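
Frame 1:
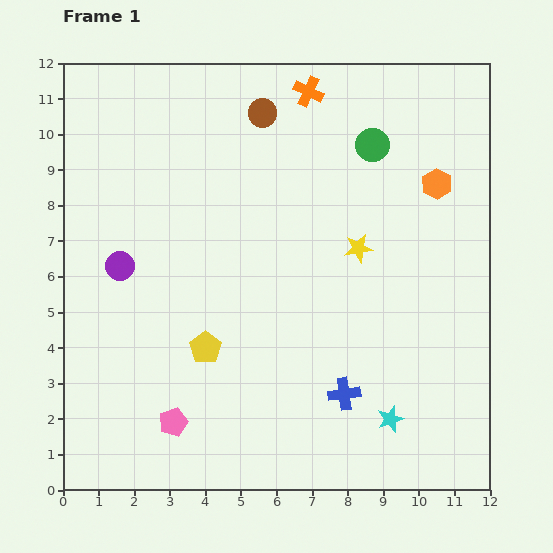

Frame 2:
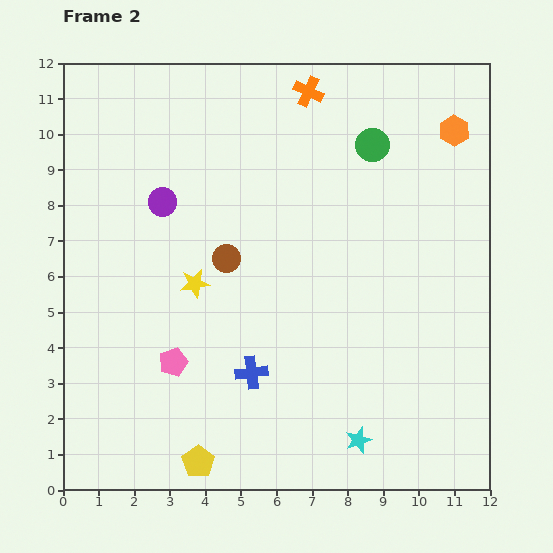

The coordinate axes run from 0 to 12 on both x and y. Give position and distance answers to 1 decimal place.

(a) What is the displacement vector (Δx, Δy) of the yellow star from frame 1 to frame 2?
(-4.6, -1.0)

The yellow star was at (8.3, 6.8) in frame 1 and (3.7, 5.8) in frame 2.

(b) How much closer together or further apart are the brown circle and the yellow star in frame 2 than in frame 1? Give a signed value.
-3.6

Distance in frame 1: 4.7. Distance in frame 2: 1.1.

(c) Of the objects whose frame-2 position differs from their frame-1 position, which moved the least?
the cyan star

(moved 1.1)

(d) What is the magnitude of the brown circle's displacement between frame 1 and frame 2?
4.2

The brown circle moved from (5.6, 10.6) to (4.6, 6.5), a distance of √(1.0² + 4.1²) ≈ 4.2.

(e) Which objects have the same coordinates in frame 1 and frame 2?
the green circle, the orange cross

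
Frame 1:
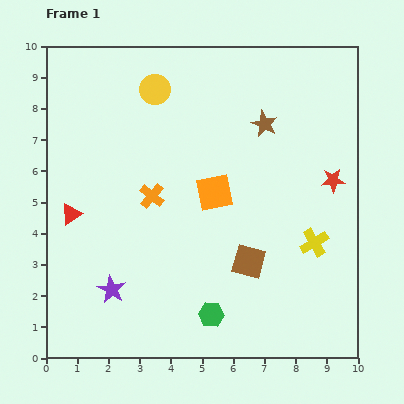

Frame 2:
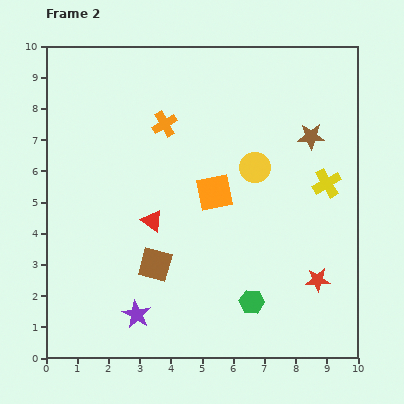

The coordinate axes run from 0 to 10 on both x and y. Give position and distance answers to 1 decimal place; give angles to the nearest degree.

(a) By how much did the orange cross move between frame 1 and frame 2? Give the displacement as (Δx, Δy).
(0.4, 2.3)

The orange cross was at (3.4, 5.2) in frame 1 and (3.8, 7.5) in frame 2.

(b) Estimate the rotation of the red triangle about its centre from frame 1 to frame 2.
52° counter-clockwise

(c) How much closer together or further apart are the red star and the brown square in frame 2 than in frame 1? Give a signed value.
+1.5

Distance in frame 1: 3.7. Distance in frame 2: 5.2.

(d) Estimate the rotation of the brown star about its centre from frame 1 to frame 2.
27° counter-clockwise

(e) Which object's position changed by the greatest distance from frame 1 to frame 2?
the yellow circle

(moved 4.1; next 3.2)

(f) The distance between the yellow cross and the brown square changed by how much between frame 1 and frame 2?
+3.9

Distance in frame 1: 2.2. Distance in frame 2: 6.1.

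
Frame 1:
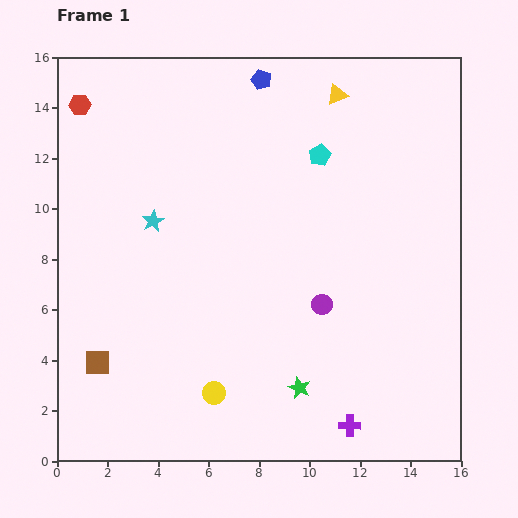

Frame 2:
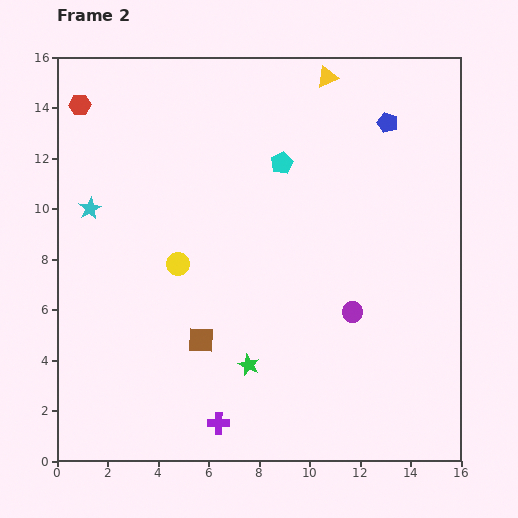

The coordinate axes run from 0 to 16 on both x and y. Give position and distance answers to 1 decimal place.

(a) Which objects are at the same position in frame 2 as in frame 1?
the red hexagon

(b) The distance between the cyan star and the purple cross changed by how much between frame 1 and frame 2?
-1.3

Distance in frame 1: 11.2. Distance in frame 2: 9.9.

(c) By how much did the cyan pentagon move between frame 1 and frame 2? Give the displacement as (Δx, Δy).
(-1.5, -0.3)

The cyan pentagon was at (10.4, 12.1) in frame 1 and (8.9, 11.8) in frame 2.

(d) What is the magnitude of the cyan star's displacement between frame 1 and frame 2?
2.5

The cyan star moved from (3.8, 9.5) to (1.3, 10.0), a distance of √(2.5² + 0.5²) ≈ 2.5.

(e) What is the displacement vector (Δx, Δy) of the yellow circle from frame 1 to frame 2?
(-1.4, 5.1)

The yellow circle was at (6.2, 2.7) in frame 1 and (4.8, 7.8) in frame 2.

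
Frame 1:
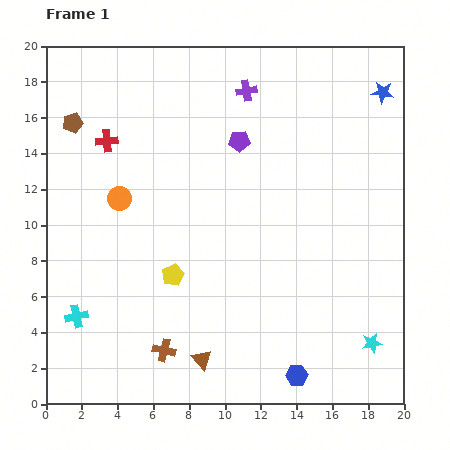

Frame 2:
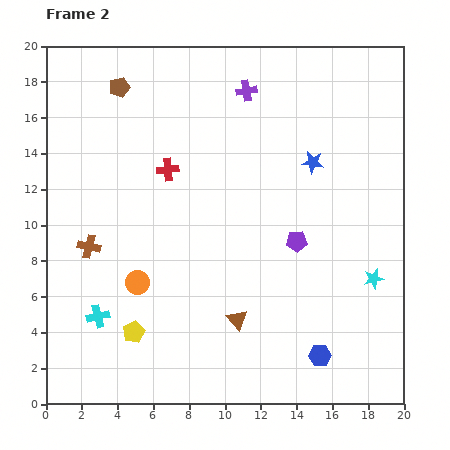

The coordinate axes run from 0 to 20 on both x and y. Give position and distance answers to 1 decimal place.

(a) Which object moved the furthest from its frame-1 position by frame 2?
the brown cross

(moved 7.2; next 6.4)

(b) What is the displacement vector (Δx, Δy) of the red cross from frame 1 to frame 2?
(3.4, -1.6)

The red cross was at (3.4, 14.7) in frame 1 and (6.8, 13.1) in frame 2.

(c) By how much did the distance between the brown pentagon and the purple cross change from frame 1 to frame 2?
-2.8

Distance in frame 1: 9.9. Distance in frame 2: 7.1.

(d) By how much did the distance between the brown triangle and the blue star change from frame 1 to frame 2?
-8.2

Distance in frame 1: 18.0. Distance in frame 2: 9.8.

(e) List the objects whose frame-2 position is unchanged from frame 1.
the purple cross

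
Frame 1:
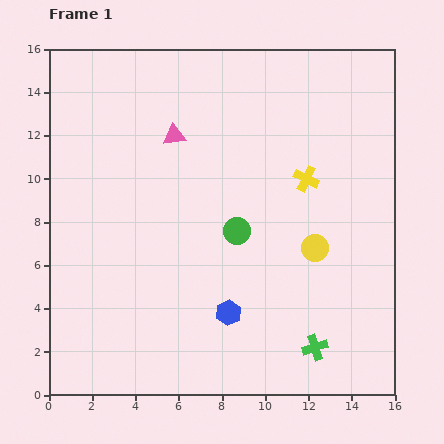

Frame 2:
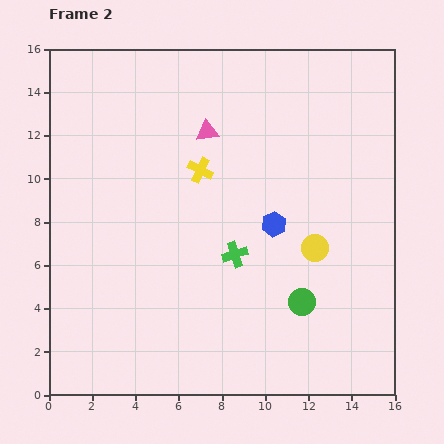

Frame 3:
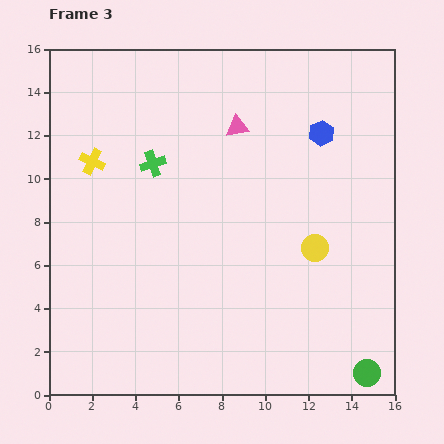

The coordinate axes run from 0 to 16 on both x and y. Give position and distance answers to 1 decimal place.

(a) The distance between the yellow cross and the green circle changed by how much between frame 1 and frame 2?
+3.7

Distance in frame 1: 4.0. Distance in frame 2: 7.7.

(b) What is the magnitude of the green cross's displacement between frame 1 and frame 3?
11.3

The green cross moved from (12.3, 2.2) to (4.8, 10.7), a distance of √(7.5² + 8.5²) ≈ 11.3.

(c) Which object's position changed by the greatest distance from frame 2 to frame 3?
the green cross

(moved 5.7; next 5.0)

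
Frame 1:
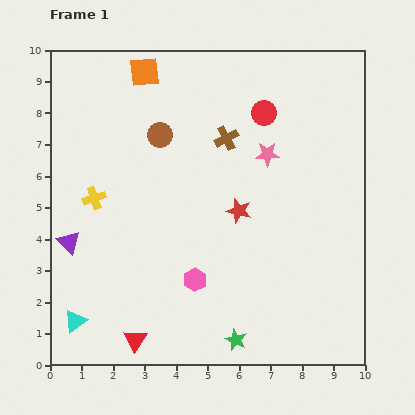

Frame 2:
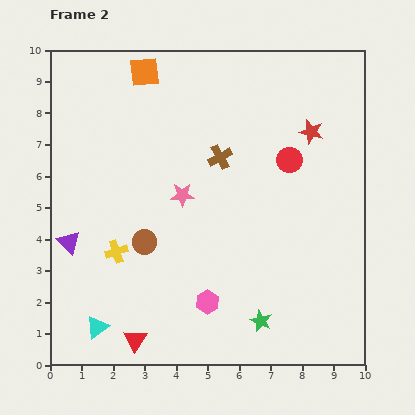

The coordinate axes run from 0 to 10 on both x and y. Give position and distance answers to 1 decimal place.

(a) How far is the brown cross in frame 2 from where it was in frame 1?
0.6

The brown cross moved from (5.6, 7.2) to (5.4, 6.6), a distance of √(0.2² + 0.6²) ≈ 0.6.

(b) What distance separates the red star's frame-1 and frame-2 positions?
3.4

The red star moved from (6.0, 4.9) to (8.3, 7.4), a distance of √(2.3² + 2.5²) ≈ 3.4.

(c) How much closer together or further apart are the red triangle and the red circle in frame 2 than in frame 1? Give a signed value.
-0.8

Distance in frame 1: 8.3. Distance in frame 2: 7.5.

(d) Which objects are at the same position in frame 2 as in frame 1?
the purple triangle, the orange square, the red triangle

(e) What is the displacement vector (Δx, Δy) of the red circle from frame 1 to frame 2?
(0.8, -1.5)

The red circle was at (6.8, 8.0) in frame 1 and (7.6, 6.5) in frame 2.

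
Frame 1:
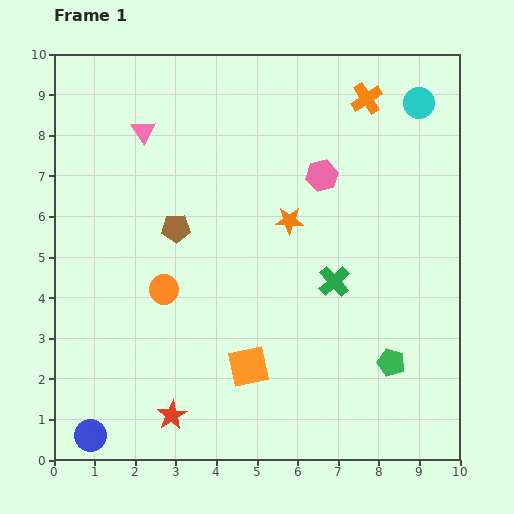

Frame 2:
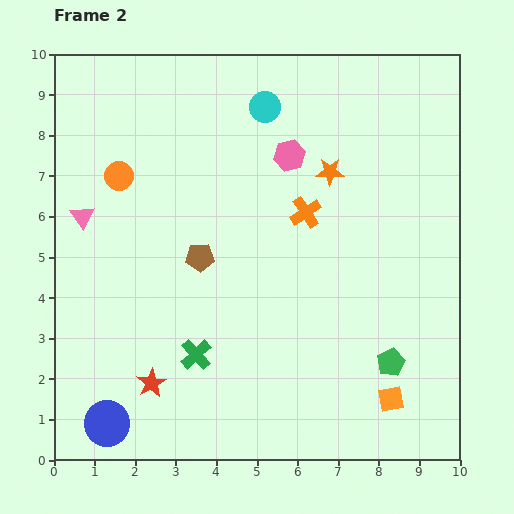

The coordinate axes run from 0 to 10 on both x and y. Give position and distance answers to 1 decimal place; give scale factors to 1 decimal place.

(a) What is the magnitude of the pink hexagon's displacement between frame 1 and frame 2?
0.9

The pink hexagon moved from (6.6, 7.0) to (5.8, 7.5), a distance of √(0.8² + 0.5²) ≈ 0.9.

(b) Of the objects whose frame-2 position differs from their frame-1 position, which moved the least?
the blue circle

(moved 0.5)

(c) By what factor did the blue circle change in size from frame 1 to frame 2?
1.4×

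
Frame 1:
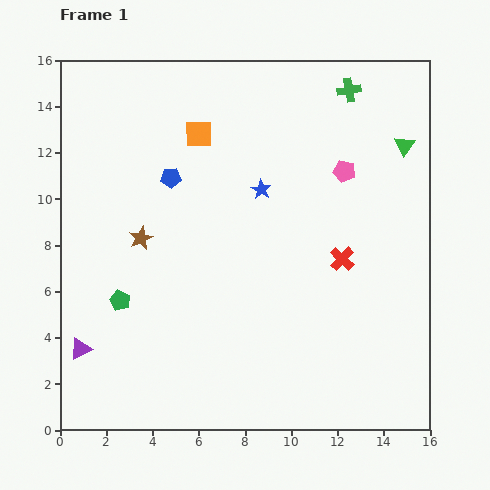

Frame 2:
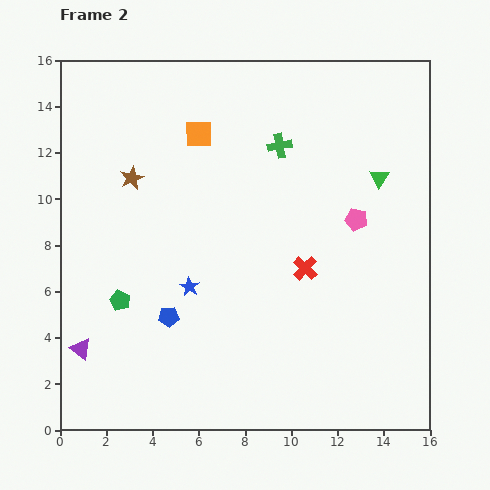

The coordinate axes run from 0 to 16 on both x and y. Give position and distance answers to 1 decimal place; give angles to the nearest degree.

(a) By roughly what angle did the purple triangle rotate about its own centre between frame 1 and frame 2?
55° counter-clockwise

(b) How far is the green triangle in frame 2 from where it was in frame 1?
1.8

The green triangle moved from (14.9, 12.3) to (13.8, 10.9), a distance of √(1.1² + 1.4²) ≈ 1.8.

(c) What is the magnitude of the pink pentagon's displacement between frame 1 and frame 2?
2.2

The pink pentagon moved from (12.3, 11.2) to (12.8, 9.1), a distance of √(0.5² + 2.1²) ≈ 2.2.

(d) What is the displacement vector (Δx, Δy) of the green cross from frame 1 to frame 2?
(-3.0, -2.4)

The green cross was at (12.5, 14.7) in frame 1 and (9.5, 12.3) in frame 2.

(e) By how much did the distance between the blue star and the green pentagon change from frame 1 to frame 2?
-4.7

Distance in frame 1: 7.8. Distance in frame 2: 3.1.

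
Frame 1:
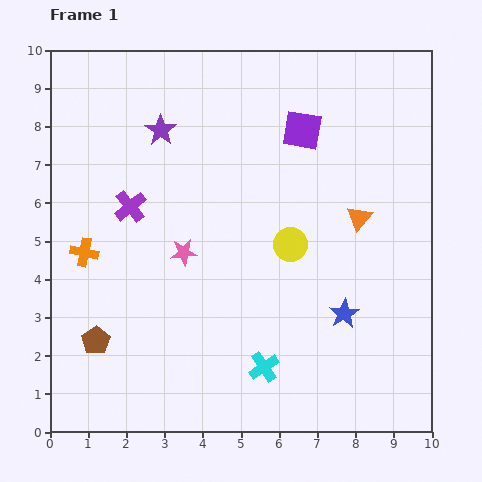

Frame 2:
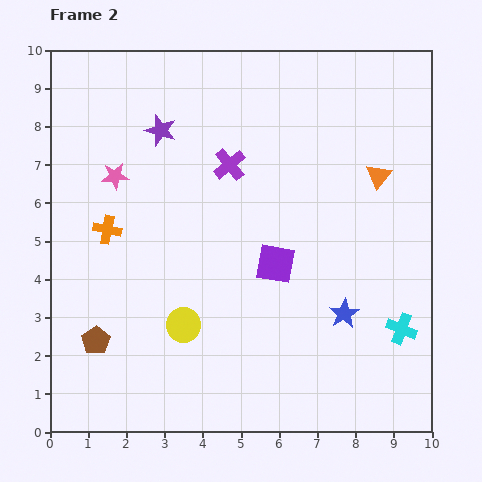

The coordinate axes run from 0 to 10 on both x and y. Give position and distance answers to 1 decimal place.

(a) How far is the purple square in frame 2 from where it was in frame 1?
3.6

The purple square moved from (6.6, 7.9) to (5.9, 4.4), a distance of √(0.7² + 3.5²) ≈ 3.6.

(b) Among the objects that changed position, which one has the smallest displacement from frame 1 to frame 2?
the orange cross

(moved 0.8)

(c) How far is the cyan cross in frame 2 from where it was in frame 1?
3.7

The cyan cross moved from (5.6, 1.7) to (9.2, 2.7), a distance of √(3.6² + 1.0²) ≈ 3.7.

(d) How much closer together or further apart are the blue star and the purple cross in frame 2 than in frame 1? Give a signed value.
-1.4

Distance in frame 1: 6.3. Distance in frame 2: 4.9.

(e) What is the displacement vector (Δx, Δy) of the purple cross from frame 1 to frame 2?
(2.6, 1.1)

The purple cross was at (2.1, 5.9) in frame 1 and (4.7, 7.0) in frame 2.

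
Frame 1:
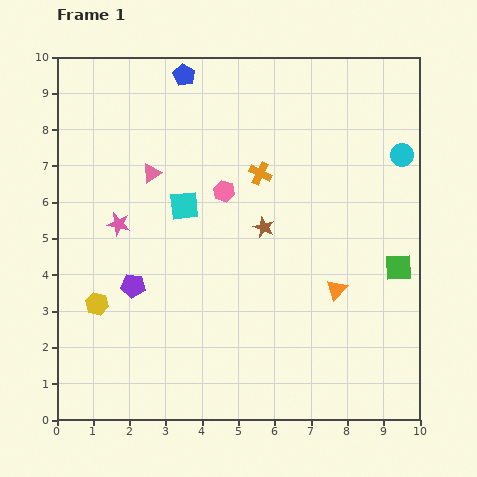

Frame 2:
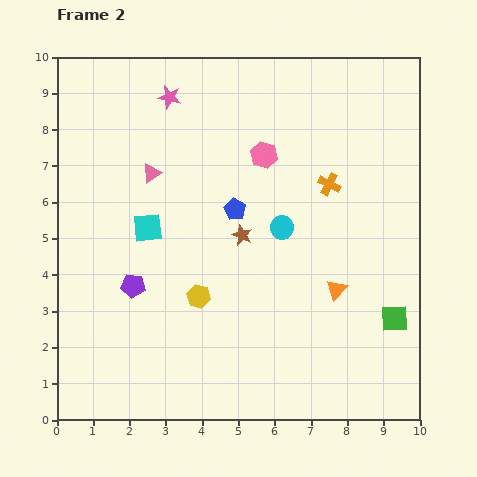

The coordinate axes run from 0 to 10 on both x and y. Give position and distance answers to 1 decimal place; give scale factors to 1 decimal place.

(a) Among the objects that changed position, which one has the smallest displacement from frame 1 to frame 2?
the brown star

(moved 0.6)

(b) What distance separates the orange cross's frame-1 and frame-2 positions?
1.9

The orange cross moved from (5.6, 6.8) to (7.5, 6.5), a distance of √(1.9² + 0.3²) ≈ 1.9.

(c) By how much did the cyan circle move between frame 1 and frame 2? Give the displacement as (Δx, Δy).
(-3.3, -2.0)

The cyan circle was at (9.5, 7.3) in frame 1 and (6.2, 5.3) in frame 2.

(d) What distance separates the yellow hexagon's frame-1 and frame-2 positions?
2.8

The yellow hexagon moved from (1.1, 3.2) to (3.9, 3.4), a distance of √(2.8² + 0.2²) ≈ 2.8.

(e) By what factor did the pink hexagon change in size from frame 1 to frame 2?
1.3×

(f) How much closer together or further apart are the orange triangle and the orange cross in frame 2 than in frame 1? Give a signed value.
-0.9

Distance in frame 1: 3.8. Distance in frame 2: 2.9.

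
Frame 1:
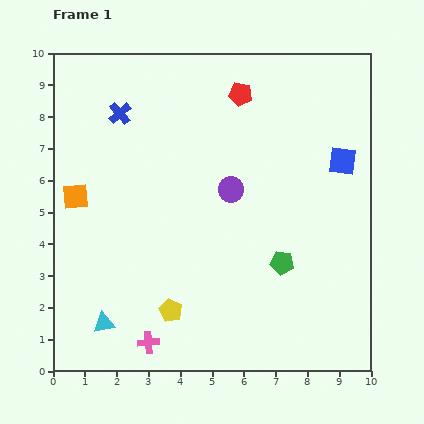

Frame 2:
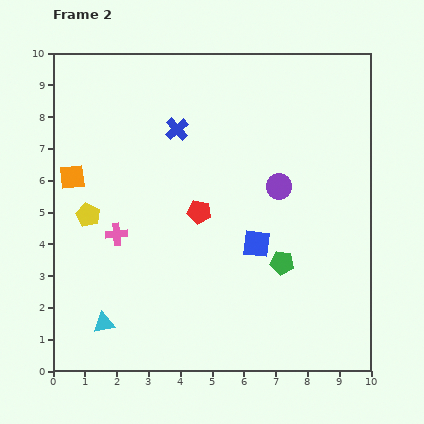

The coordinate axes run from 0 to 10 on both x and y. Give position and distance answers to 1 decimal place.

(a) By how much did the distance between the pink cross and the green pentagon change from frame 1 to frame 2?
+0.4

Distance in frame 1: 4.9. Distance in frame 2: 5.3.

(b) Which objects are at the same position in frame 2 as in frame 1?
the green pentagon, the cyan triangle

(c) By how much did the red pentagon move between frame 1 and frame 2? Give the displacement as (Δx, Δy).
(-1.3, -3.7)

The red pentagon was at (5.9, 8.7) in frame 1 and (4.6, 5.0) in frame 2.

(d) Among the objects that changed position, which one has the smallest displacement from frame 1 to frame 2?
the orange square

(moved 0.6)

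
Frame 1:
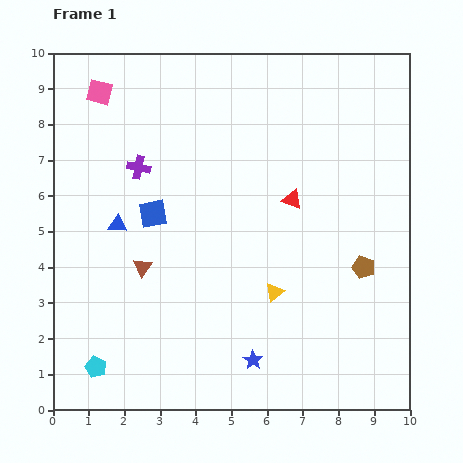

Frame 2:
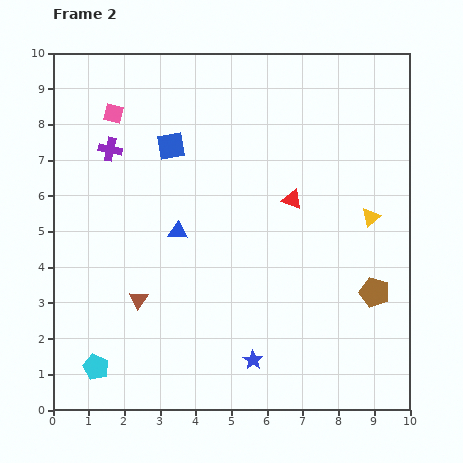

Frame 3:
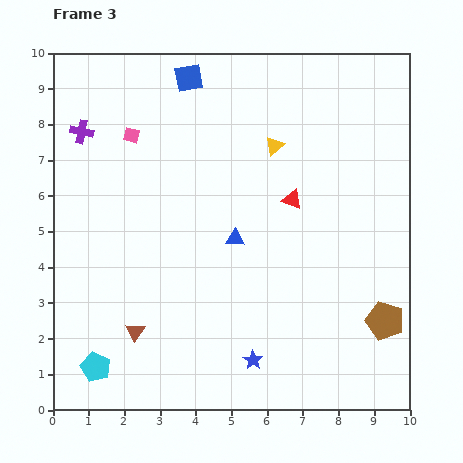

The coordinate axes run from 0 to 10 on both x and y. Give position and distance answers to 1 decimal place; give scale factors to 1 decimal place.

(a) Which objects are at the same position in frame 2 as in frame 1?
the cyan pentagon, the red triangle, the blue star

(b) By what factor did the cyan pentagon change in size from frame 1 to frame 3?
1.4×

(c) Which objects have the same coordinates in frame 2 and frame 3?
the cyan pentagon, the red triangle, the blue star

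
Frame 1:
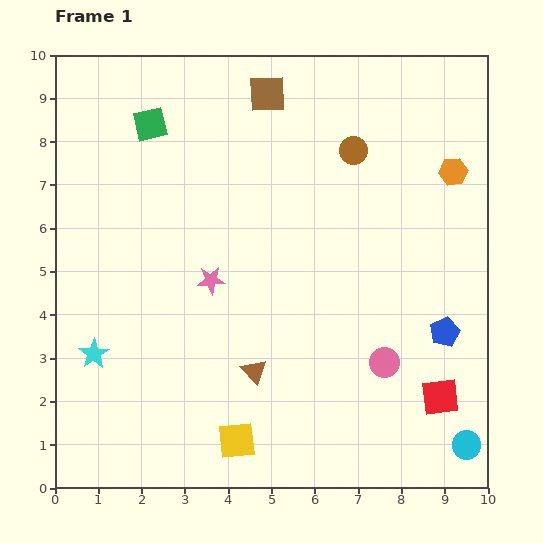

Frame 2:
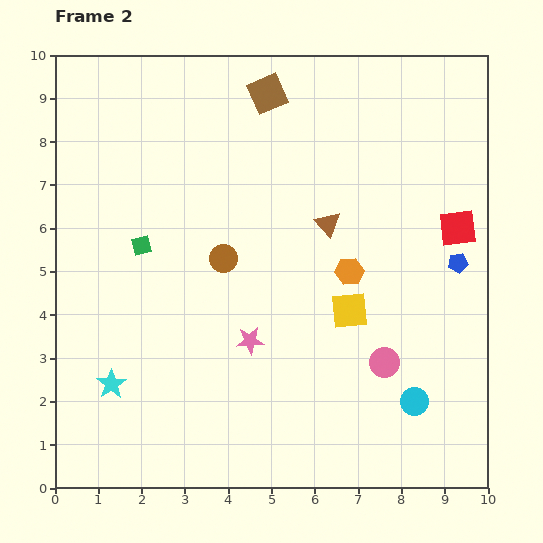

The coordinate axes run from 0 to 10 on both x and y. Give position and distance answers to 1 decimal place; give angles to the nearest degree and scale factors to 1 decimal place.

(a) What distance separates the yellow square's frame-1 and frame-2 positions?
4.0

The yellow square moved from (4.2, 1.1) to (6.8, 4.1), a distance of √(2.6² + 3.0²) ≈ 4.0.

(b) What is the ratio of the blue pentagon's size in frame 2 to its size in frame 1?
0.7×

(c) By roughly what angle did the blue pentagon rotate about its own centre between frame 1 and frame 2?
16° clockwise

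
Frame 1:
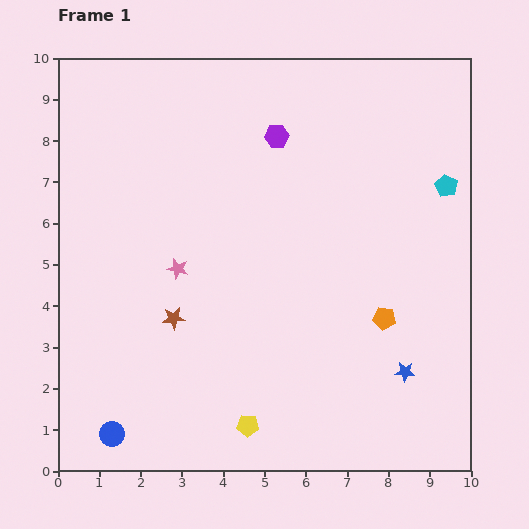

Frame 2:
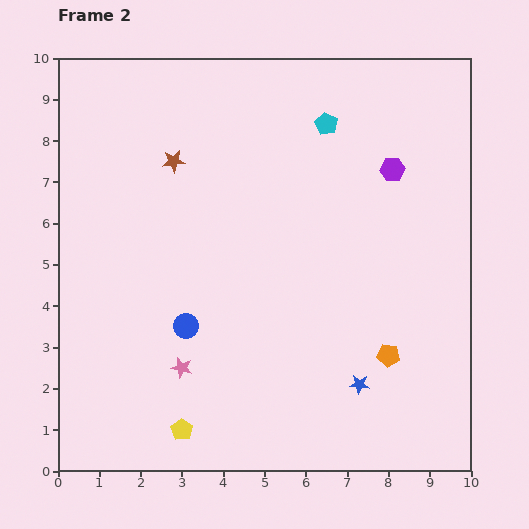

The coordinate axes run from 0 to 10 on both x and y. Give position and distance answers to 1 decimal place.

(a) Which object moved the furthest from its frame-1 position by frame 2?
the brown star

(moved 3.8; next 3.3)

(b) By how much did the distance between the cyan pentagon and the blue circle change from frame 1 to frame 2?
-4.1

Distance in frame 1: 10.1. Distance in frame 2: 6.0.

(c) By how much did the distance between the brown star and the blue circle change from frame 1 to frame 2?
+0.8

Distance in frame 1: 3.2. Distance in frame 2: 4.0.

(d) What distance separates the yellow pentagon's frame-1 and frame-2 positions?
1.6

The yellow pentagon moved from (4.6, 1.1) to (3.0, 1.0), a distance of √(1.6² + 0.1²) ≈ 1.6.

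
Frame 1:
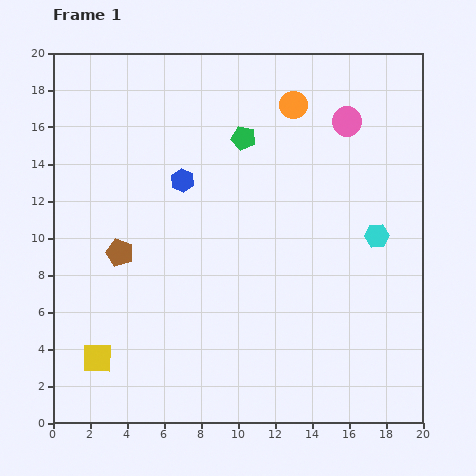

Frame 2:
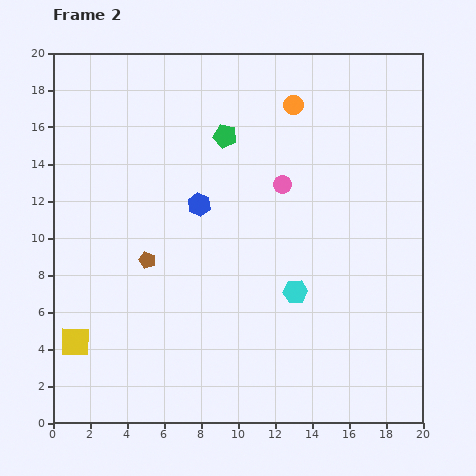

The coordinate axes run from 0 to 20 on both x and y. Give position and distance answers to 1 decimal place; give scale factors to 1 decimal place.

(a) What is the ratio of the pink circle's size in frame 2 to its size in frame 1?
0.6×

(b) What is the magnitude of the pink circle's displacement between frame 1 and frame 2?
4.9

The pink circle moved from (15.9, 16.3) to (12.4, 12.9), a distance of √(3.5² + 3.4²) ≈ 4.9.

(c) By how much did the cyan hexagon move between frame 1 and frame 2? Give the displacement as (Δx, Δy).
(-4.4, -3.0)

The cyan hexagon was at (17.5, 10.1) in frame 1 and (13.1, 7.1) in frame 2.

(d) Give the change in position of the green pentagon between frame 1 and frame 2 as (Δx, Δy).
(-1.0, 0.1)

The green pentagon was at (10.3, 15.4) in frame 1 and (9.3, 15.5) in frame 2.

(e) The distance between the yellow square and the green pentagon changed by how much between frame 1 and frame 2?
-0.6

Distance in frame 1: 14.3. Distance in frame 2: 13.7.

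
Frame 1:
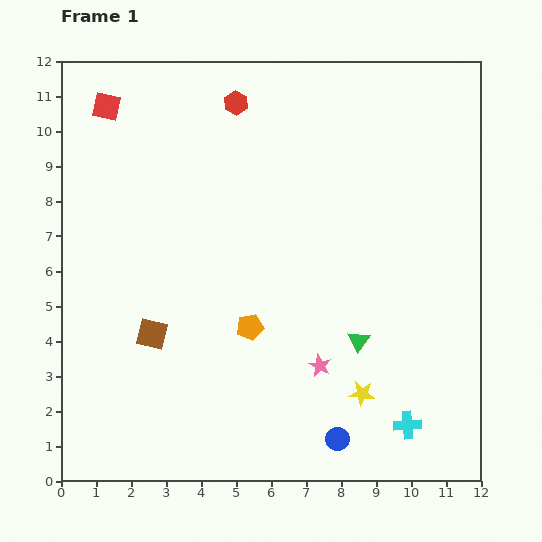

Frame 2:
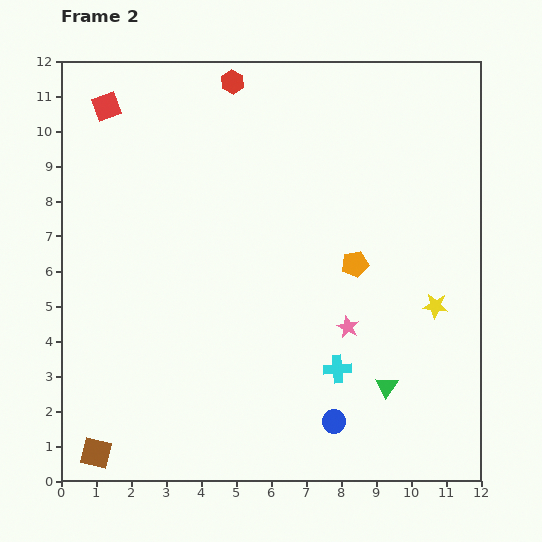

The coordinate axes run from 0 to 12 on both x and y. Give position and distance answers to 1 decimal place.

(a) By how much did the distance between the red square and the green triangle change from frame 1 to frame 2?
+1.5

Distance in frame 1: 9.8. Distance in frame 2: 11.3.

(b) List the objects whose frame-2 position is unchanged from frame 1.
the red square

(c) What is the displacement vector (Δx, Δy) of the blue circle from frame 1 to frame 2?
(-0.1, 0.5)

The blue circle was at (7.9, 1.2) in frame 1 and (7.8, 1.7) in frame 2.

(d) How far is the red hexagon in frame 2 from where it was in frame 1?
0.6

The red hexagon moved from (5.0, 10.8) to (4.9, 11.4), a distance of √(0.1² + 0.6²) ≈ 0.6.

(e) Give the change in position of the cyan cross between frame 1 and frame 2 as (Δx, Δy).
(-2.0, 1.6)

The cyan cross was at (9.9, 1.6) in frame 1 and (7.9, 3.2) in frame 2.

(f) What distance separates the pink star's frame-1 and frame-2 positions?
1.4

The pink star moved from (7.4, 3.3) to (8.2, 4.4), a distance of √(0.8² + 1.1²) ≈ 1.4.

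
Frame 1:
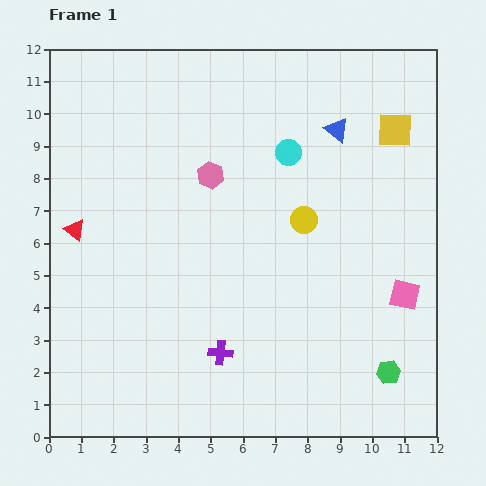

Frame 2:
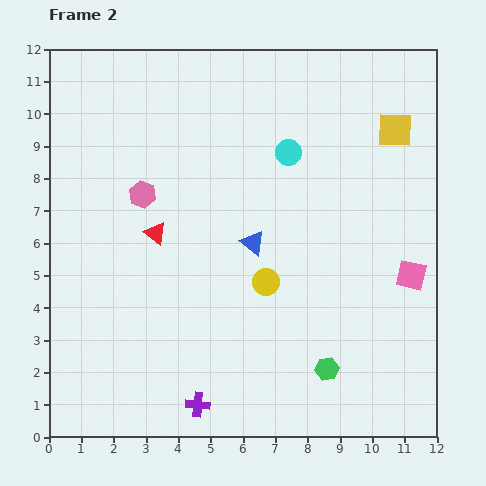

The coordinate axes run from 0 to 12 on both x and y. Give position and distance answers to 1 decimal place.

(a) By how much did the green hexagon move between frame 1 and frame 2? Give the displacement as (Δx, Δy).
(-1.9, 0.1)

The green hexagon was at (10.5, 2.0) in frame 1 and (8.6, 2.1) in frame 2.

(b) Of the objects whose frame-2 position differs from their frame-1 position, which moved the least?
the pink square

(moved 0.6)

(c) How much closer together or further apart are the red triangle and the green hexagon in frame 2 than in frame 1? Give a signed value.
-3.9

Distance in frame 1: 10.7. Distance in frame 2: 6.8.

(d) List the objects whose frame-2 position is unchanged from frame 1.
the yellow square, the cyan circle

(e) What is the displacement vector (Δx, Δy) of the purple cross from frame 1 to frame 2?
(-0.7, -1.6)

The purple cross was at (5.3, 2.6) in frame 1 and (4.6, 1.0) in frame 2.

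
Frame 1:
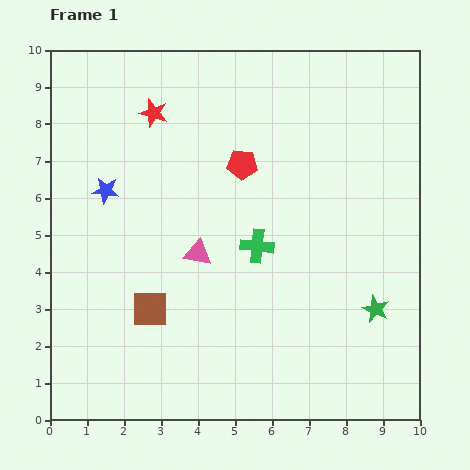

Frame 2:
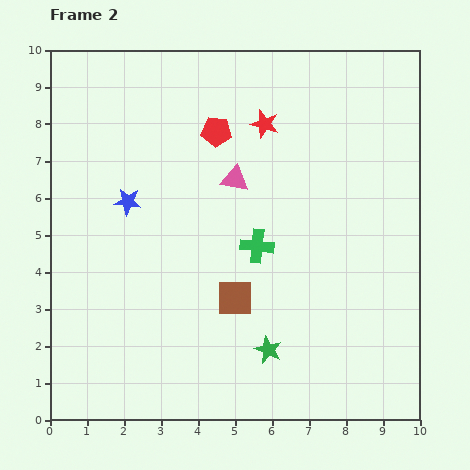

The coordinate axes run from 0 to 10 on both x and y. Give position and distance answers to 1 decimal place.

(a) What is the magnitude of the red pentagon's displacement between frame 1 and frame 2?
1.1

The red pentagon moved from (5.2, 6.9) to (4.5, 7.8), a distance of √(0.7² + 0.9²) ≈ 1.1.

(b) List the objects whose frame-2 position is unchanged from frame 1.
the green cross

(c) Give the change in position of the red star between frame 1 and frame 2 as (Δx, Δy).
(3.0, -0.3)

The red star was at (2.8, 8.3) in frame 1 and (5.8, 8.0) in frame 2.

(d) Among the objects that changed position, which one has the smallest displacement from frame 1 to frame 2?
the blue star

(moved 0.7)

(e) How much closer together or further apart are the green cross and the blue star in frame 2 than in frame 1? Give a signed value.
-0.7

Distance in frame 1: 4.4. Distance in frame 2: 3.7.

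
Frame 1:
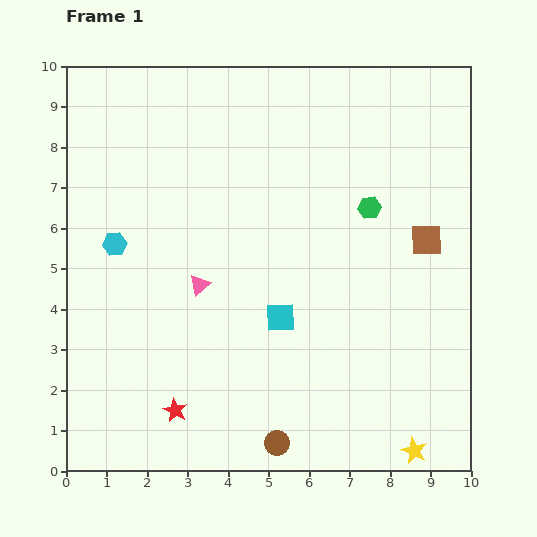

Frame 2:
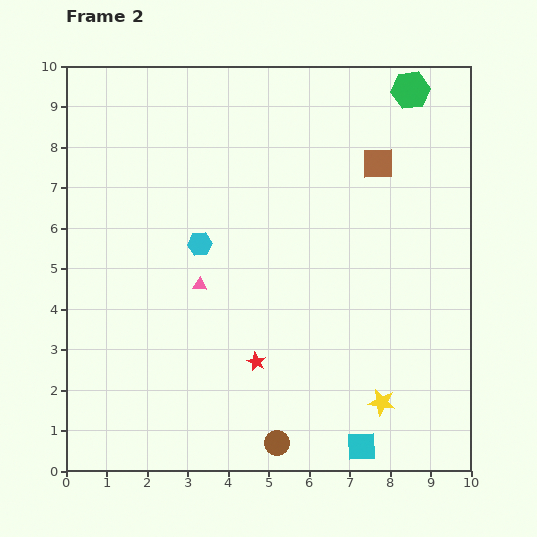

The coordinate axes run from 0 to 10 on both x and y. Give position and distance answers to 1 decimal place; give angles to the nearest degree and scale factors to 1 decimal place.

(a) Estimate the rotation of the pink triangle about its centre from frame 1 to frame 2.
45° clockwise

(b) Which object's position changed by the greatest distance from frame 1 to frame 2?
the cyan square

(moved 3.8; next 3.1)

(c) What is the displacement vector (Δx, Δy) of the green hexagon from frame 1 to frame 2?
(1.0, 2.9)

The green hexagon was at (7.5, 6.5) in frame 1 and (8.5, 9.4) in frame 2.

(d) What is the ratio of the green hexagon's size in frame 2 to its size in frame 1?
1.7×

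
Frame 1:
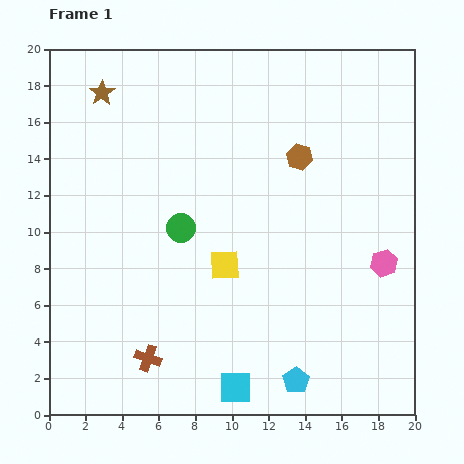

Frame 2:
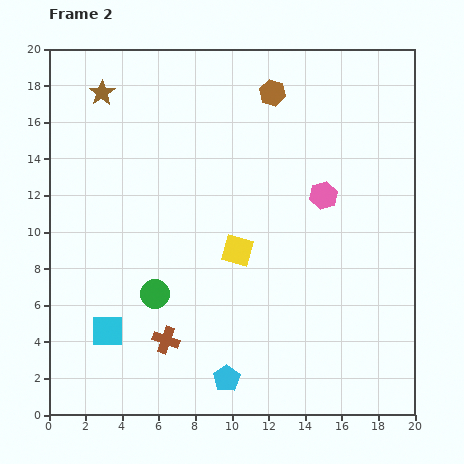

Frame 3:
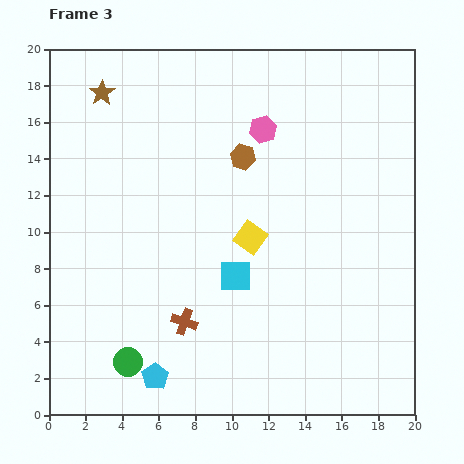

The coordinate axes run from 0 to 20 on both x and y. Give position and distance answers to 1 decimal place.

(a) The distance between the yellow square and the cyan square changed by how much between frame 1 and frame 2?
+1.7

Distance in frame 1: 6.7. Distance in frame 2: 8.4.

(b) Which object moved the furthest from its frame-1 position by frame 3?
the pink hexagon

(moved 9.8; next 7.9)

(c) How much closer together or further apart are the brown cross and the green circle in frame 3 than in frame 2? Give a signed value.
+1.2

Distance in frame 2: 2.6. Distance in frame 3: 3.8.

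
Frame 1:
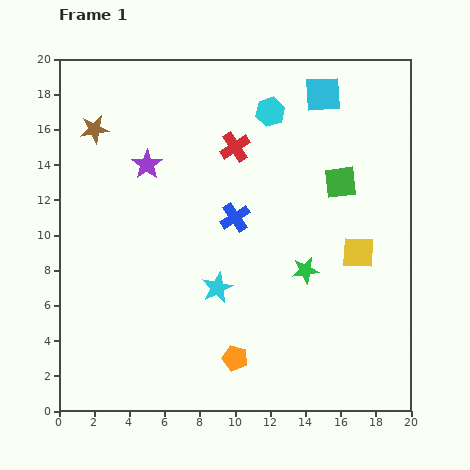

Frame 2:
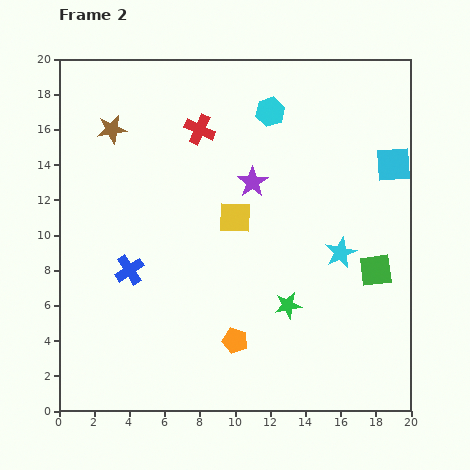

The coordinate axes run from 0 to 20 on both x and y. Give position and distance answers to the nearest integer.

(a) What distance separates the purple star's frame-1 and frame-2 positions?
6

The purple star moved from (5, 14) to (11, 13), a distance of √(6² + 1²) ≈ 6.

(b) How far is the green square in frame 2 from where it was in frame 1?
5

The green square moved from (16, 13) to (18, 8), a distance of √(2² + 5²) ≈ 5.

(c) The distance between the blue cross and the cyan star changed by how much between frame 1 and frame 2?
+8

Distance in frame 1: 4. Distance in frame 2: 12.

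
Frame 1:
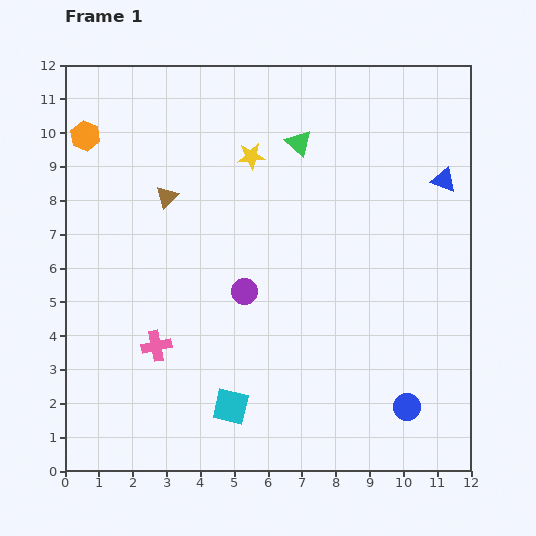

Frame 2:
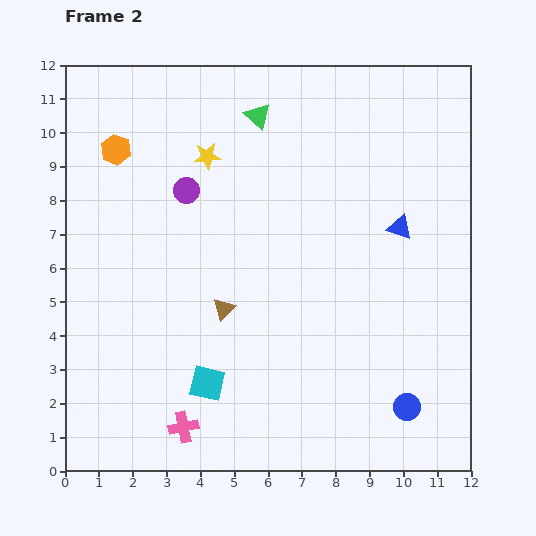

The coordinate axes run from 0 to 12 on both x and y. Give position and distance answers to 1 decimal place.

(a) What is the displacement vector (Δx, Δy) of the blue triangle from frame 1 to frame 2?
(-1.3, -1.4)

The blue triangle was at (11.2, 8.6) in frame 1 and (9.9, 7.2) in frame 2.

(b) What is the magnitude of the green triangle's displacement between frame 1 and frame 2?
1.4

The green triangle moved from (6.9, 9.7) to (5.7, 10.5), a distance of √(1.2² + 0.8²) ≈ 1.4.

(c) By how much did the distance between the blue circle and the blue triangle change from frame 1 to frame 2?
-1.5

Distance in frame 1: 6.8. Distance in frame 2: 5.3.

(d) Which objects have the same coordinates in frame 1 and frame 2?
the blue circle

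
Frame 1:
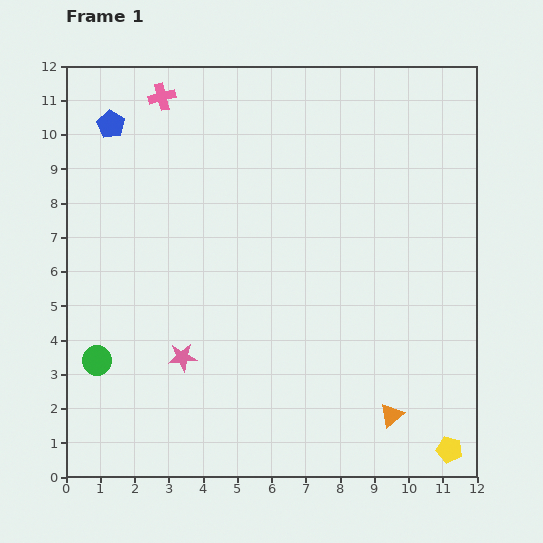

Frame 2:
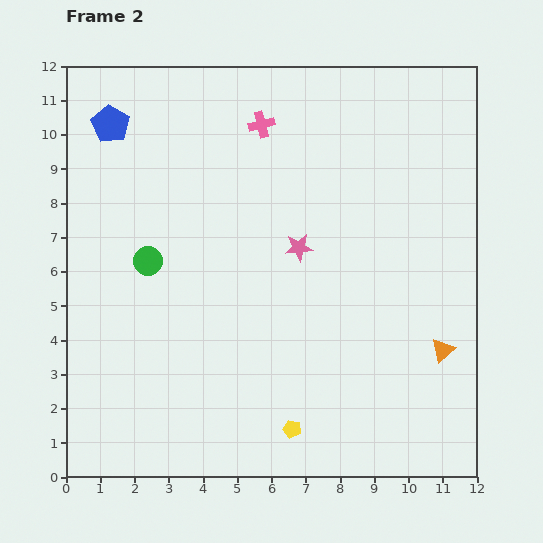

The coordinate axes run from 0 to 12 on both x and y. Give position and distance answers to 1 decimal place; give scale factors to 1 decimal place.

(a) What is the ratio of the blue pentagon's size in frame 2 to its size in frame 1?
1.4×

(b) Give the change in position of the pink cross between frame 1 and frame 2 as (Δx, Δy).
(2.9, -0.8)

The pink cross was at (2.8, 11.1) in frame 1 and (5.7, 10.3) in frame 2.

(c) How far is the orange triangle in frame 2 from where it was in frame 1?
2.4

The orange triangle moved from (9.5, 1.8) to (11.0, 3.7), a distance of √(1.5² + 1.9²) ≈ 2.4.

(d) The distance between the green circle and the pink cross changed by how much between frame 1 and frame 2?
-2.7

Distance in frame 1: 7.9. Distance in frame 2: 5.2.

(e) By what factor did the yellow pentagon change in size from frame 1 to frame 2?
0.7×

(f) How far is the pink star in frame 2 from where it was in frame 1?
4.7

The pink star moved from (3.4, 3.5) to (6.8, 6.7), a distance of √(3.4² + 3.2²) ≈ 4.7.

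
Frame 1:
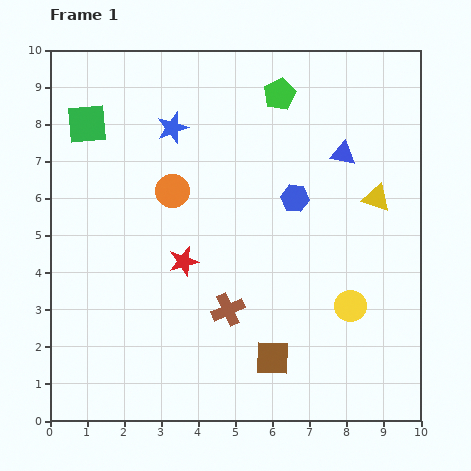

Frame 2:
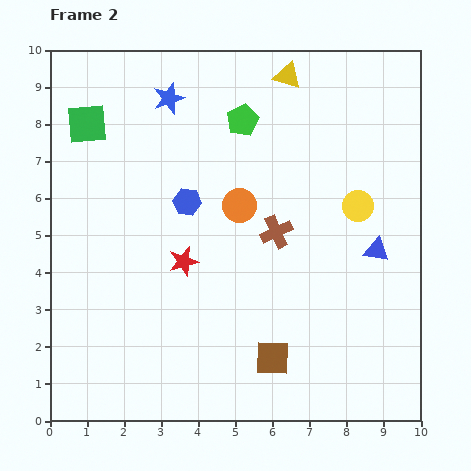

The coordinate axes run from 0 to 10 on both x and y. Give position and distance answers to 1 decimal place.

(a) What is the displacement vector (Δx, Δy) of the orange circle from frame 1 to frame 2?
(1.8, -0.4)

The orange circle was at (3.3, 6.2) in frame 1 and (5.1, 5.8) in frame 2.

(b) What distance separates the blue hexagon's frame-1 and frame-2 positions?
2.9

The blue hexagon moved from (6.6, 6.0) to (3.7, 5.9), a distance of √(2.9² + 0.1²) ≈ 2.9.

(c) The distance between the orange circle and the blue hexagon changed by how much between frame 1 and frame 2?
-1.9

Distance in frame 1: 3.3. Distance in frame 2: 1.4.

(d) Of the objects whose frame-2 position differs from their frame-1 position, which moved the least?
the blue star

(moved 0.8)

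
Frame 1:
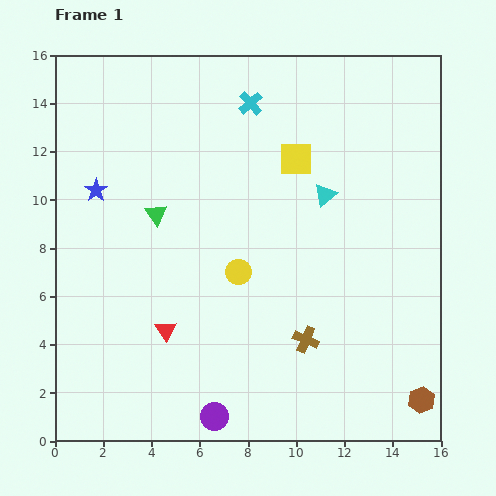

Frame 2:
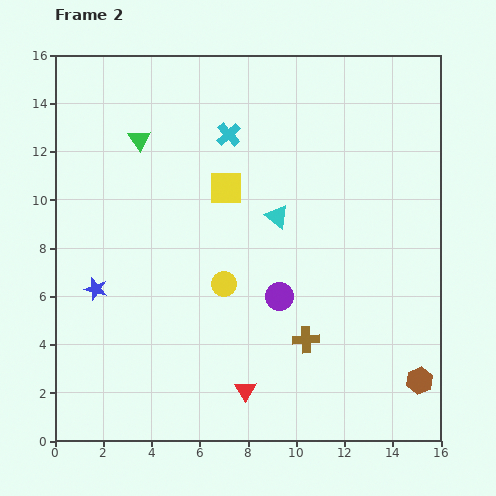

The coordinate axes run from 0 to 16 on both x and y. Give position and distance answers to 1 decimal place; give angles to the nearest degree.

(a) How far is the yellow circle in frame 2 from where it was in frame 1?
0.8

The yellow circle moved from (7.6, 7.0) to (7.0, 6.5), a distance of √(0.6² + 0.5²) ≈ 0.8.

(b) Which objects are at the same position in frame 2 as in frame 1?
the brown cross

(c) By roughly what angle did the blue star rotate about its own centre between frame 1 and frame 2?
22° counter-clockwise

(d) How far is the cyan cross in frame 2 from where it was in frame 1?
1.6

The cyan cross moved from (8.1, 14.0) to (7.2, 12.7), a distance of √(0.9² + 1.3²) ≈ 1.6.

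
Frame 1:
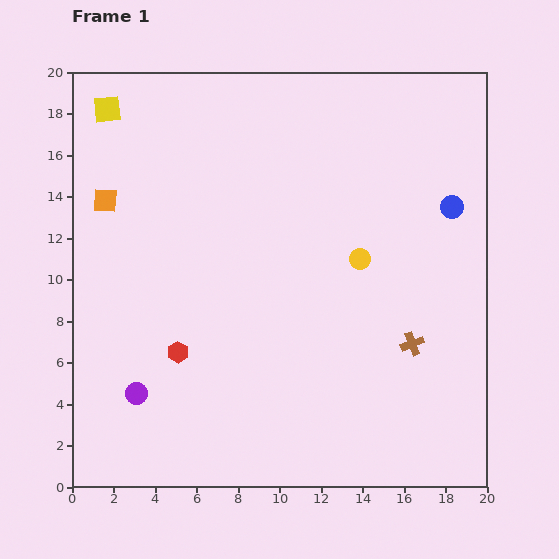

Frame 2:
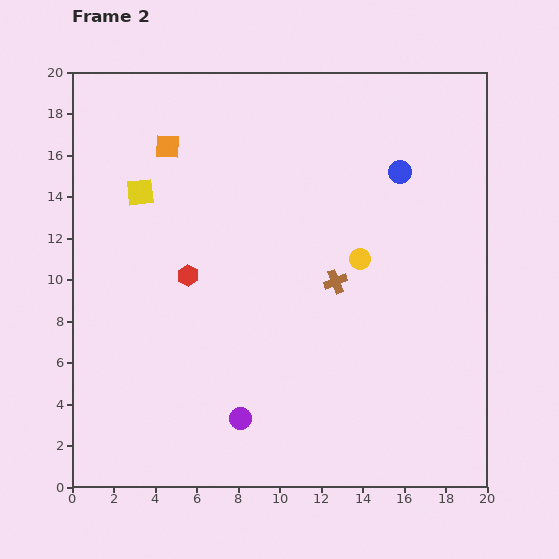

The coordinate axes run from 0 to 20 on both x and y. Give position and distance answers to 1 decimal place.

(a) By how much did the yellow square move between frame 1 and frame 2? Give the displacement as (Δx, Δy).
(1.6, -4.0)

The yellow square was at (1.7, 18.2) in frame 1 and (3.3, 14.2) in frame 2.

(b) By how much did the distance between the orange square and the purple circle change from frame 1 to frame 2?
+4.2

Distance in frame 1: 9.4. Distance in frame 2: 13.6.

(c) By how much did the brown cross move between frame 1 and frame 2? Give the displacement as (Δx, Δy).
(-3.7, 3.0)

The brown cross was at (16.4, 6.9) in frame 1 and (12.7, 9.9) in frame 2.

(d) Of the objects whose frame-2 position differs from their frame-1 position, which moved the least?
the blue circle

(moved 3.0)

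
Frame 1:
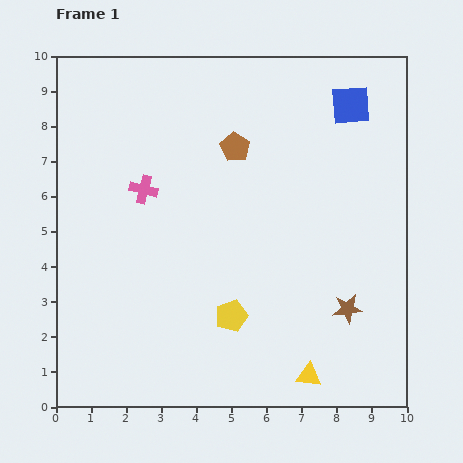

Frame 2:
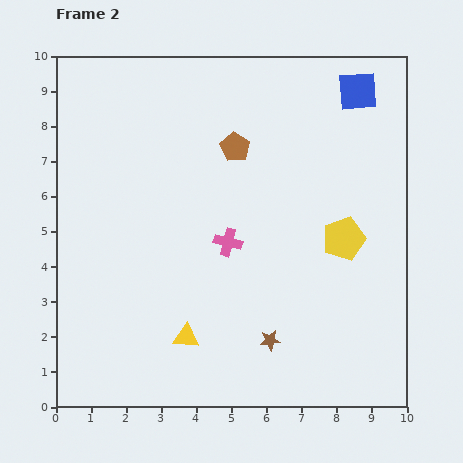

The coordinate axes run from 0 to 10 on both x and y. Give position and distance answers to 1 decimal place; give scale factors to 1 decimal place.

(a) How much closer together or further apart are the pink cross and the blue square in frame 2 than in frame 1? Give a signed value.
-0.7

Distance in frame 1: 6.4. Distance in frame 2: 5.7.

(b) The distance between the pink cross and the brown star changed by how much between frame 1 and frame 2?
-3.7

Distance in frame 1: 6.7. Distance in frame 2: 3.0.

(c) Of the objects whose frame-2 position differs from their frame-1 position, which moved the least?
the blue square

(moved 0.4)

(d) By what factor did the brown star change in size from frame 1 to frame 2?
0.7×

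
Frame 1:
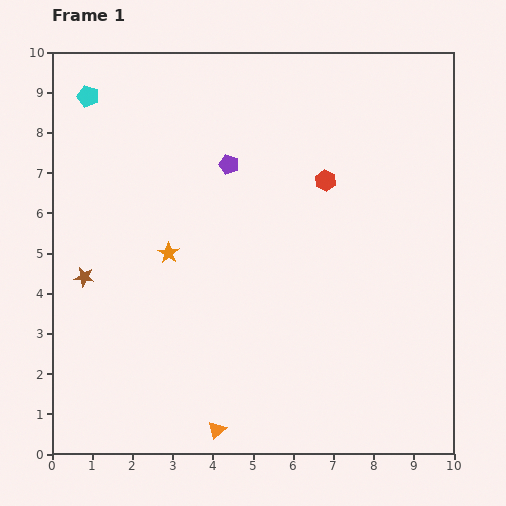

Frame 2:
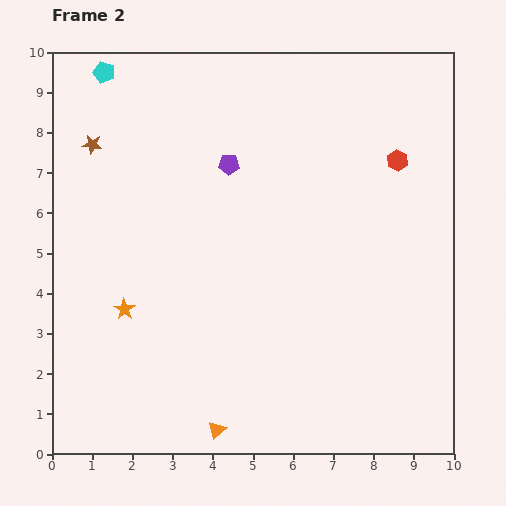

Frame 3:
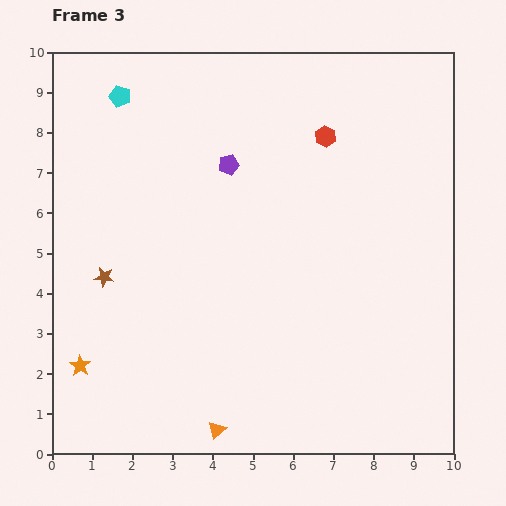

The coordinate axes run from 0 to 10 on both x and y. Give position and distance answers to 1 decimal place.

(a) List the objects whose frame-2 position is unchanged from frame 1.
the orange triangle, the purple pentagon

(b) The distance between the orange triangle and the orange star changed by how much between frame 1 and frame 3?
-0.8

Distance in frame 1: 4.6. Distance in frame 3: 3.8.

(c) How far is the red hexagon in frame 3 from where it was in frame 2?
1.9

The red hexagon moved from (8.6, 7.3) to (6.8, 7.9), a distance of √(1.8² + 0.6²) ≈ 1.9.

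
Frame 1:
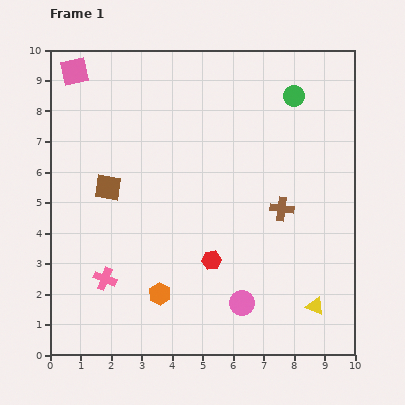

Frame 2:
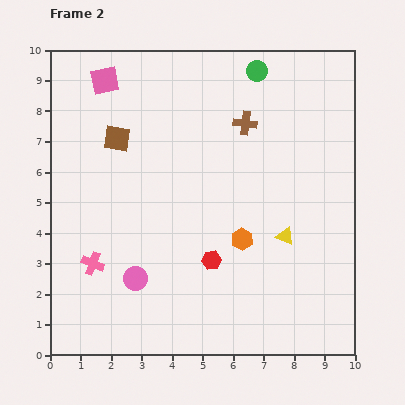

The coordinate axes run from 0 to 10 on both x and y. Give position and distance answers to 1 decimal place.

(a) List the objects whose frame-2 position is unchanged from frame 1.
the red hexagon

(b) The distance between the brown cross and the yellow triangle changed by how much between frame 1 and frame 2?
+0.5

Distance in frame 1: 3.4. Distance in frame 2: 3.9.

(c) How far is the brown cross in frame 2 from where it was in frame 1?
3.0

The brown cross moved from (7.6, 4.8) to (6.4, 7.6), a distance of √(1.2² + 2.8²) ≈ 3.0.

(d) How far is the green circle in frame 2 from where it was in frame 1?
1.4

The green circle moved from (8.0, 8.5) to (6.8, 9.3), a distance of √(1.2² + 0.8²) ≈ 1.4.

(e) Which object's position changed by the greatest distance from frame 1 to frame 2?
the pink circle

(moved 3.6; next 3.2)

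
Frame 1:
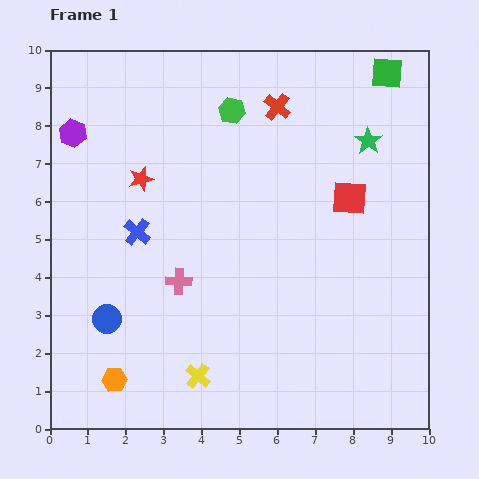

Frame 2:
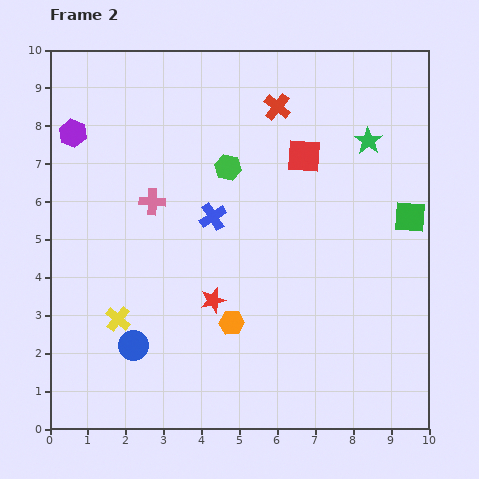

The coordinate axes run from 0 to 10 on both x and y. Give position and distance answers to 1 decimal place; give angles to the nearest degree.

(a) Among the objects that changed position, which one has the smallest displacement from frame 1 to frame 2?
the blue circle

(moved 1.0)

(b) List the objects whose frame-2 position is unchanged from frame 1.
the red cross, the green star, the purple hexagon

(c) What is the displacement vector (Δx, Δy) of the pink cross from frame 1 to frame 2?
(-0.7, 2.1)

The pink cross was at (3.4, 3.9) in frame 1 and (2.7, 6.0) in frame 2.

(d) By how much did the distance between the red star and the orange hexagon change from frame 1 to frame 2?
-4.5

Distance in frame 1: 5.3. Distance in frame 2: 0.8.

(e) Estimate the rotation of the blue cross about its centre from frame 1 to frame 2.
18° clockwise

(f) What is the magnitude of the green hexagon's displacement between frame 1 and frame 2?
1.5

The green hexagon moved from (4.8, 8.4) to (4.7, 6.9), a distance of √(0.1² + 1.5²) ≈ 1.5.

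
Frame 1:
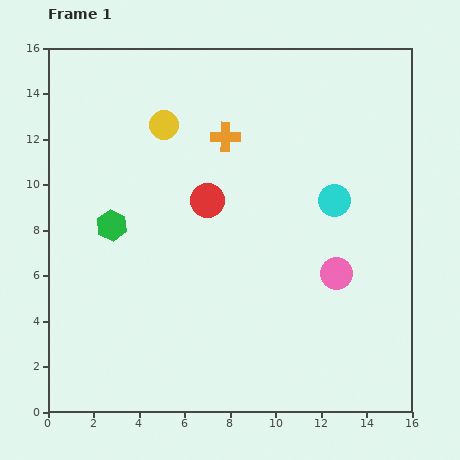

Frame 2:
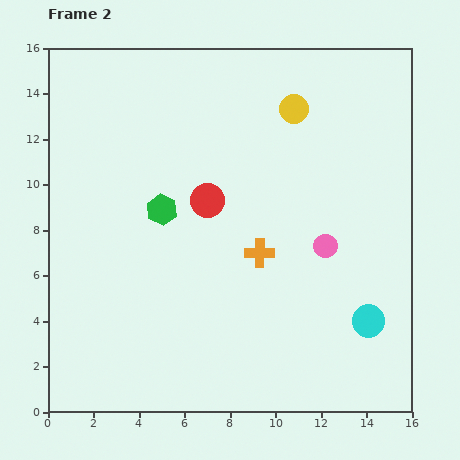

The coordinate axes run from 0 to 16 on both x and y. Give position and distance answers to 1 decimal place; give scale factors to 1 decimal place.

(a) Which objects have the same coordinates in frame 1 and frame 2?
the red circle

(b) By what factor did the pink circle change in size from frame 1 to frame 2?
0.7×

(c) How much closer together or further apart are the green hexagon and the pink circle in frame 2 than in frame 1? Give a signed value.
-2.7

Distance in frame 1: 10.1. Distance in frame 2: 7.4.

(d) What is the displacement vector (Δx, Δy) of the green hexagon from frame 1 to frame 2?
(2.2, 0.7)

The green hexagon was at (2.8, 8.2) in frame 1 and (5.0, 8.9) in frame 2.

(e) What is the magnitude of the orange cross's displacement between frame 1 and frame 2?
5.3

The orange cross moved from (7.8, 12.1) to (9.3, 7.0), a distance of √(1.5² + 5.1²) ≈ 5.3.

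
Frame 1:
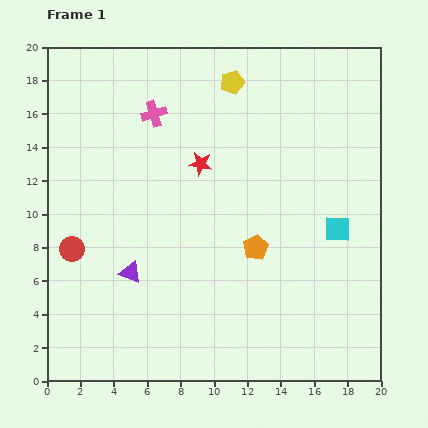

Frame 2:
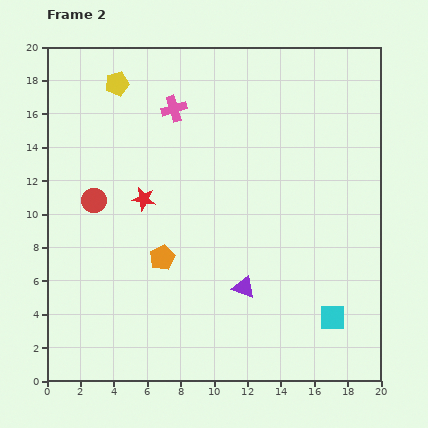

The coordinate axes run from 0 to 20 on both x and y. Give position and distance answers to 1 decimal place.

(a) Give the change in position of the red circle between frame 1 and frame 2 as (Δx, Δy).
(1.3, 2.9)

The red circle was at (1.5, 7.9) in frame 1 and (2.8, 10.8) in frame 2.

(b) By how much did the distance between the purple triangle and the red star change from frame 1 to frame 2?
+0.3

Distance in frame 1: 7.7. Distance in frame 2: 8.0.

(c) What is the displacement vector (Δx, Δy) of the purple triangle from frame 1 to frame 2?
(6.8, -0.9)

The purple triangle was at (5.0, 6.5) in frame 1 and (11.8, 5.6) in frame 2.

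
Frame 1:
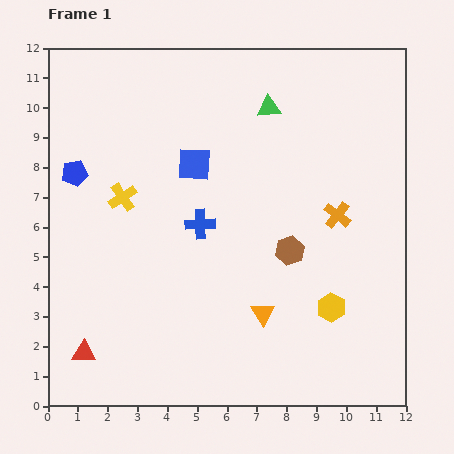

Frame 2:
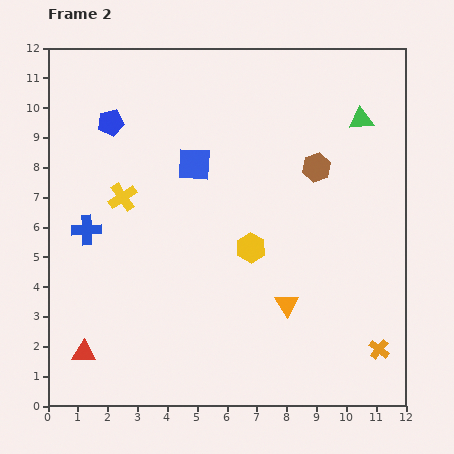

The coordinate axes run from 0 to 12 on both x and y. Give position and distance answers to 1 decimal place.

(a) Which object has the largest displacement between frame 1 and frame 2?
the orange cross

(moved 4.7; next 3.8)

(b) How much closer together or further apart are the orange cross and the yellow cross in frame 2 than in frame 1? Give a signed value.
+2.8

Distance in frame 1: 7.2. Distance in frame 2: 10.0.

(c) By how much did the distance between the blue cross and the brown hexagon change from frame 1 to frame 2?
+4.9

Distance in frame 1: 3.1. Distance in frame 2: 8.0.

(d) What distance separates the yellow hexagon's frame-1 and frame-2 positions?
3.4

The yellow hexagon moved from (9.5, 3.3) to (6.8, 5.3), a distance of √(2.7² + 2.0²) ≈ 3.4.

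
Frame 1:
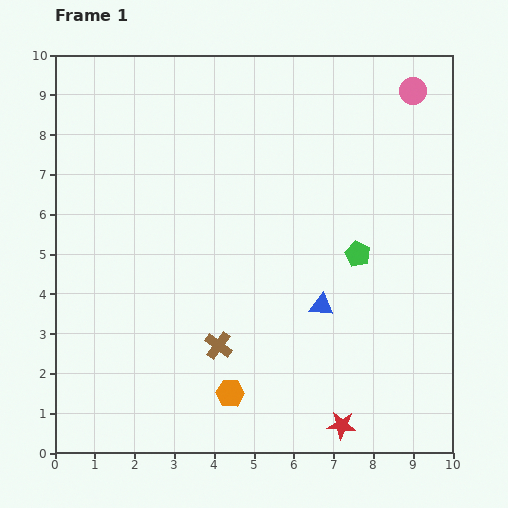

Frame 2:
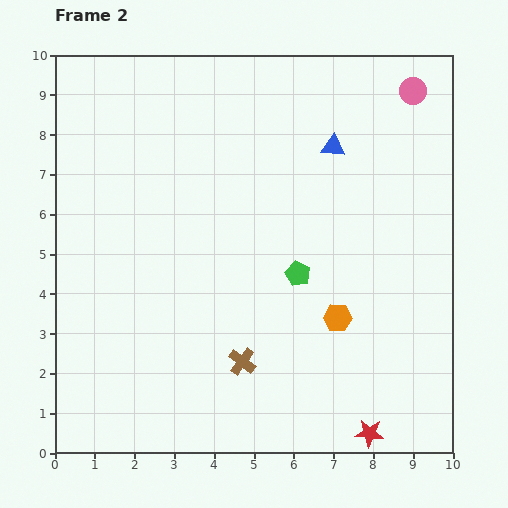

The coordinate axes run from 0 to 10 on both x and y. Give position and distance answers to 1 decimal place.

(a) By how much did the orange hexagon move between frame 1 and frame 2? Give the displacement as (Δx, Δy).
(2.7, 1.9)

The orange hexagon was at (4.4, 1.5) in frame 1 and (7.1, 3.4) in frame 2.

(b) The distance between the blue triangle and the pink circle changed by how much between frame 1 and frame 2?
-3.5

Distance in frame 1: 5.9. Distance in frame 2: 2.4.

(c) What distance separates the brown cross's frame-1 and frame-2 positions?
0.7

The brown cross moved from (4.1, 2.7) to (4.7, 2.3), a distance of √(0.6² + 0.4²) ≈ 0.7.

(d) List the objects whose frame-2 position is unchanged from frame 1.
the pink circle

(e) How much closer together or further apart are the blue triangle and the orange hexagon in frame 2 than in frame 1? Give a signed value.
+1.1

Distance in frame 1: 3.2. Distance in frame 2: 4.3.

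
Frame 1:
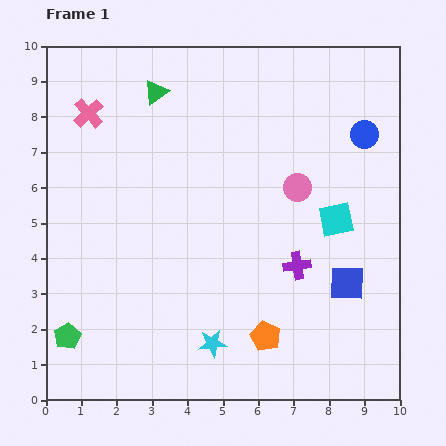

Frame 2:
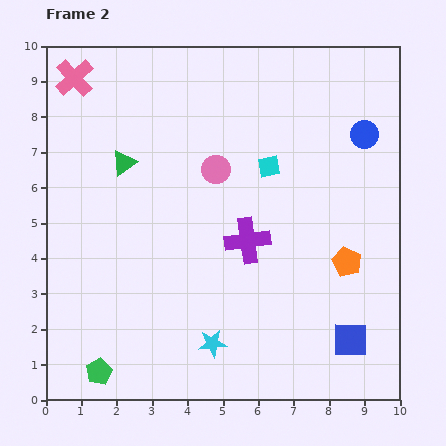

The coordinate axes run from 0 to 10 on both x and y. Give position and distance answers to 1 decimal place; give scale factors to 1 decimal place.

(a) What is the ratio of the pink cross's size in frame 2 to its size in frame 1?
1.3×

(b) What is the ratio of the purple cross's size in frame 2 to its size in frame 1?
1.6×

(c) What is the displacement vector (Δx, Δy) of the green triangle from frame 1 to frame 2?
(-0.9, -2.0)

The green triangle was at (3.1, 8.7) in frame 1 and (2.2, 6.7) in frame 2.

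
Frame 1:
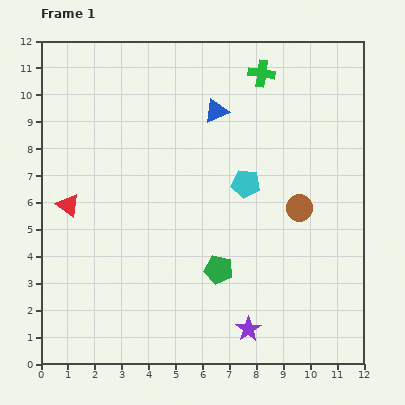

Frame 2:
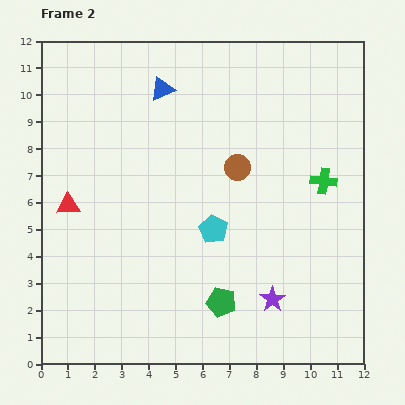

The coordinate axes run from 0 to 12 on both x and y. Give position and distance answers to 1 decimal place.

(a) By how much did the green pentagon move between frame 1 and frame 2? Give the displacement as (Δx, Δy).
(0.1, -1.2)

The green pentagon was at (6.6, 3.5) in frame 1 and (6.7, 2.3) in frame 2.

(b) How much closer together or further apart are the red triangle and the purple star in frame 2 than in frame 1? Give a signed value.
+0.3

Distance in frame 1: 8.1. Distance in frame 2: 8.4.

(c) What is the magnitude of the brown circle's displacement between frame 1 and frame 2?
2.7

The brown circle moved from (9.6, 5.8) to (7.3, 7.3), a distance of √(2.3² + 1.5²) ≈ 2.7.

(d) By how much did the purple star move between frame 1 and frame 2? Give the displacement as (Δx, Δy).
(0.9, 1.1)

The purple star was at (7.7, 1.3) in frame 1 and (8.6, 2.4) in frame 2.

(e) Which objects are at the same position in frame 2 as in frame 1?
the red triangle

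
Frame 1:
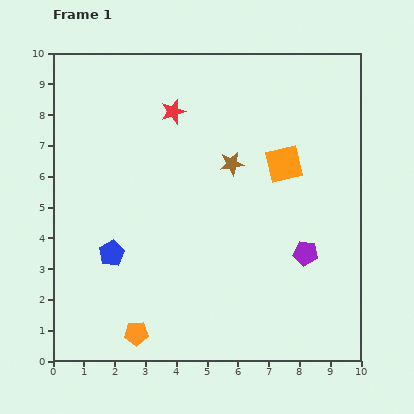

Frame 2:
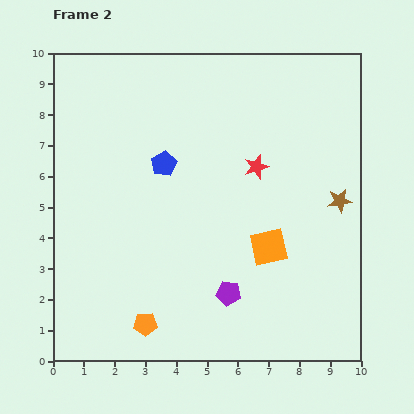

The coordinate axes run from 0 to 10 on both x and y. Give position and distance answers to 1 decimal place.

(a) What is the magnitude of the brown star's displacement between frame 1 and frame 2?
3.7

The brown star moved from (5.8, 6.4) to (9.3, 5.2), a distance of √(3.5² + 1.2²) ≈ 3.7.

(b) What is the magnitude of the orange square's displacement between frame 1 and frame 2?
2.7

The orange square moved from (7.5, 6.4) to (7.0, 3.7), a distance of √(0.5² + 2.7²) ≈ 2.7.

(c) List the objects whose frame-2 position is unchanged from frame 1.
none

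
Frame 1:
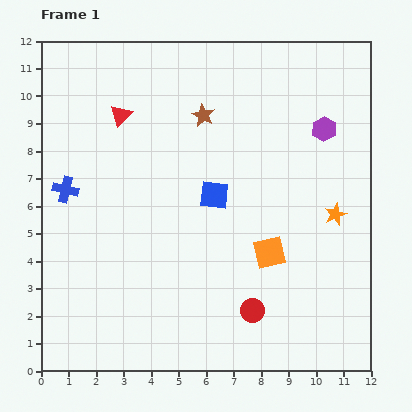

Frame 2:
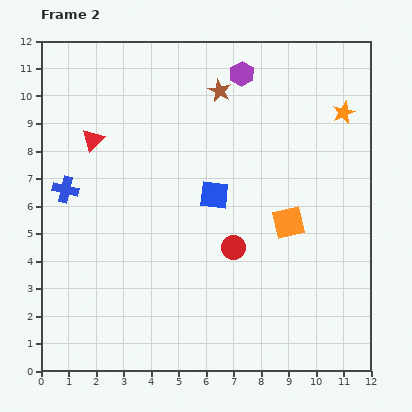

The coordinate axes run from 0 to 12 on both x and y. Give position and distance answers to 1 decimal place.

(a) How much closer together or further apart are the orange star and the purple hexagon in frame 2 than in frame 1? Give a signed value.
+0.9

Distance in frame 1: 3.1. Distance in frame 2: 4.0.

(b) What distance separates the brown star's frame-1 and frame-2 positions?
1.1

The brown star moved from (5.9, 9.3) to (6.5, 10.2), a distance of √(0.6² + 0.9²) ≈ 1.1.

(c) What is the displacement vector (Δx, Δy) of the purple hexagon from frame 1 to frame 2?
(-3.0, 2.0)

The purple hexagon was at (10.3, 8.8) in frame 1 and (7.3, 10.8) in frame 2.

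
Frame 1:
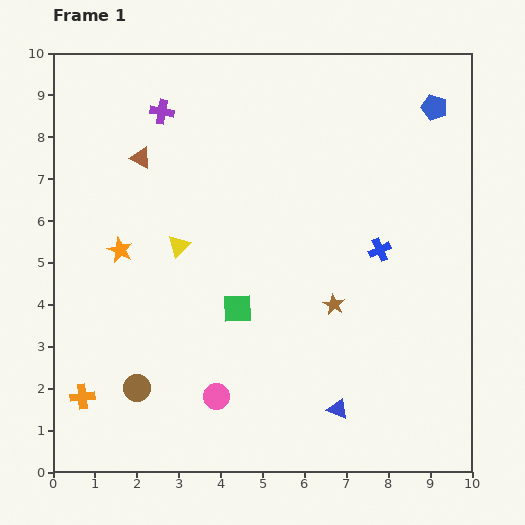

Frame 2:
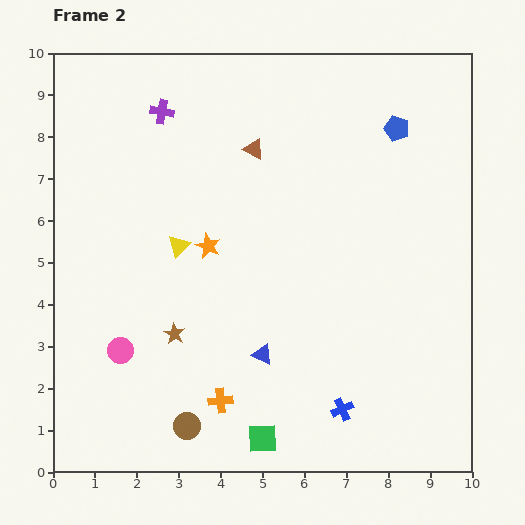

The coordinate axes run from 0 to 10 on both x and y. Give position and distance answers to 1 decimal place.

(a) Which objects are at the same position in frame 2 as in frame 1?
the purple cross, the yellow triangle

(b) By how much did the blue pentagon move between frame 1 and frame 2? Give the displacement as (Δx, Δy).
(-0.9, -0.5)

The blue pentagon was at (9.1, 8.7) in frame 1 and (8.2, 8.2) in frame 2.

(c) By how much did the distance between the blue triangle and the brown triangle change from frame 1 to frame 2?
-2.7

Distance in frame 1: 7.6. Distance in frame 2: 4.9.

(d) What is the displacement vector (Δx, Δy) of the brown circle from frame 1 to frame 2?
(1.2, -0.9)

The brown circle was at (2.0, 2.0) in frame 1 and (3.2, 1.1) in frame 2.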